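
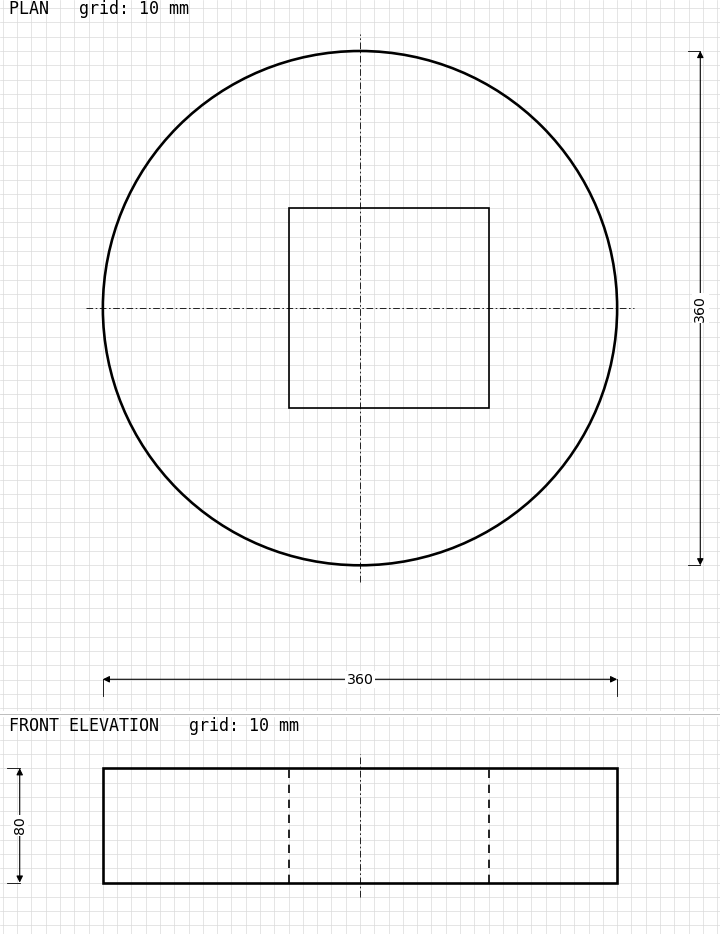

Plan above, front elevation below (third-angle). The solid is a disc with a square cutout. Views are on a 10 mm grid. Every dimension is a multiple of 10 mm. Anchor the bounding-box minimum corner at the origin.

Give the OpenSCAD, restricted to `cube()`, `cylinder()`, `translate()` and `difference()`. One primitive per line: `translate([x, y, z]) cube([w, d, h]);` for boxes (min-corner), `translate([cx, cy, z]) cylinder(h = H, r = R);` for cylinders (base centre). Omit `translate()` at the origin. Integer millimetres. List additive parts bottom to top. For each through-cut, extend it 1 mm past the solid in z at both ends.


difference() {
  translate([180, 180, 0]) cylinder(h = 80, r = 180);
  translate([130, 110, -1]) cube([140, 140, 82]);
}


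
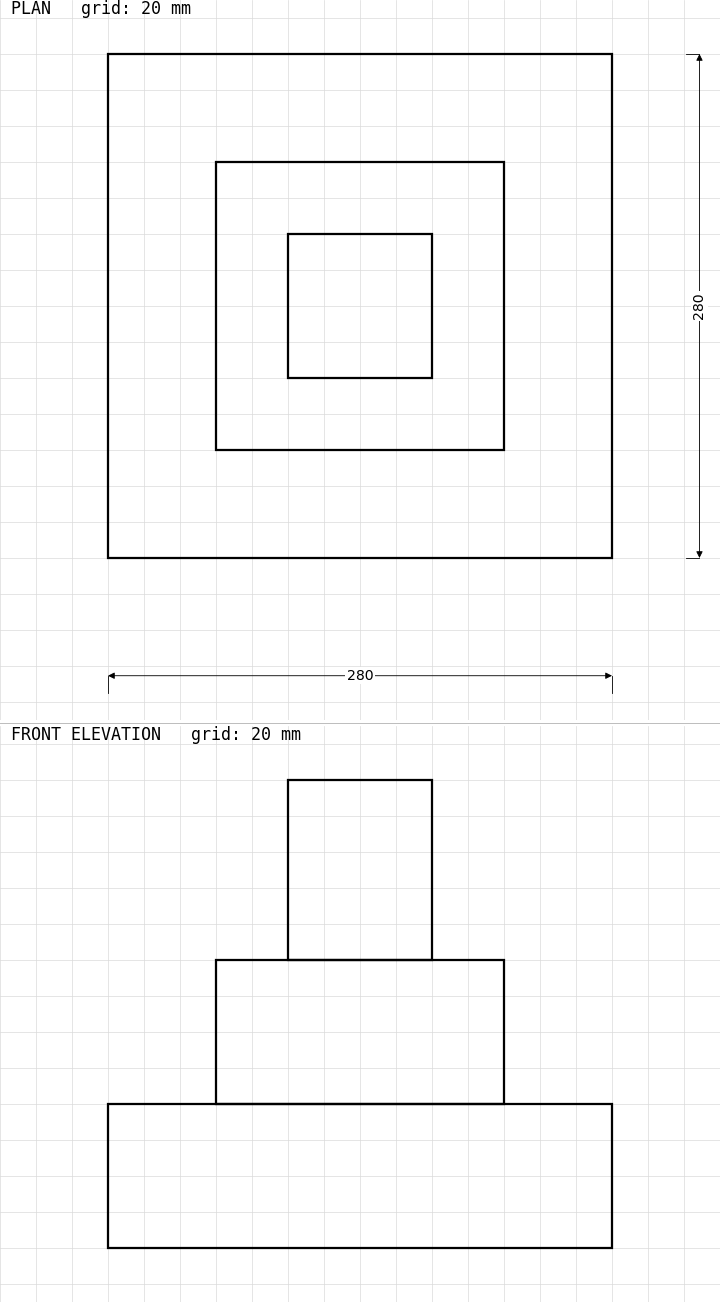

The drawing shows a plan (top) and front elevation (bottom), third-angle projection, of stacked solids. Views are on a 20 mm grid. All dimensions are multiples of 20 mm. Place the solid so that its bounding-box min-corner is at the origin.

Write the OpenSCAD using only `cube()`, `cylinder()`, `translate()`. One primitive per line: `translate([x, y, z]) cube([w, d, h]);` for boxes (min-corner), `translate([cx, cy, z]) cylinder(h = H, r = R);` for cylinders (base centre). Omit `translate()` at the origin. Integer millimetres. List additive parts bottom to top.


cube([280, 280, 80]);
translate([60, 60, 80]) cube([160, 160, 80]);
translate([100, 100, 160]) cube([80, 80, 100]);


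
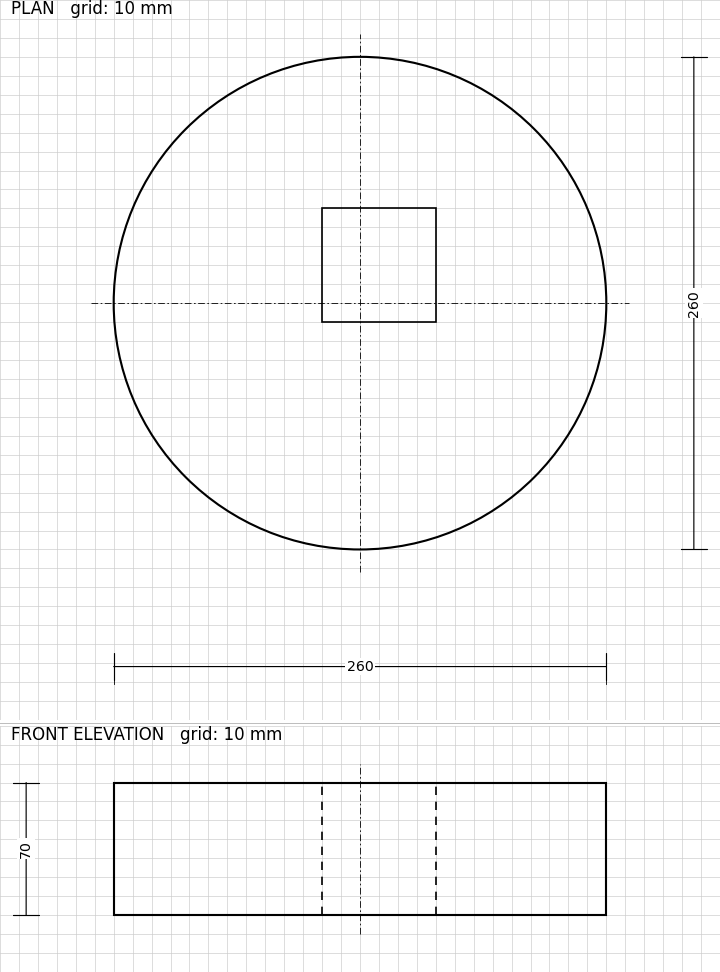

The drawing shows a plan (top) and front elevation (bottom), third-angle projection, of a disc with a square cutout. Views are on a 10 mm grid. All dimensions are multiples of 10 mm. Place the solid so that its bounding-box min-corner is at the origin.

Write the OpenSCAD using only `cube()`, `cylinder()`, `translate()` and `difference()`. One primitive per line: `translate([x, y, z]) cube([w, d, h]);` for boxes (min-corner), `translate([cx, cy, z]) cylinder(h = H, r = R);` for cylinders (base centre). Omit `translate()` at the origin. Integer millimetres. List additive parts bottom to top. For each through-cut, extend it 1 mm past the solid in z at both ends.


difference() {
  translate([130, 130, 0]) cylinder(h = 70, r = 130);
  translate([110, 120, -1]) cube([60, 60, 72]);
}


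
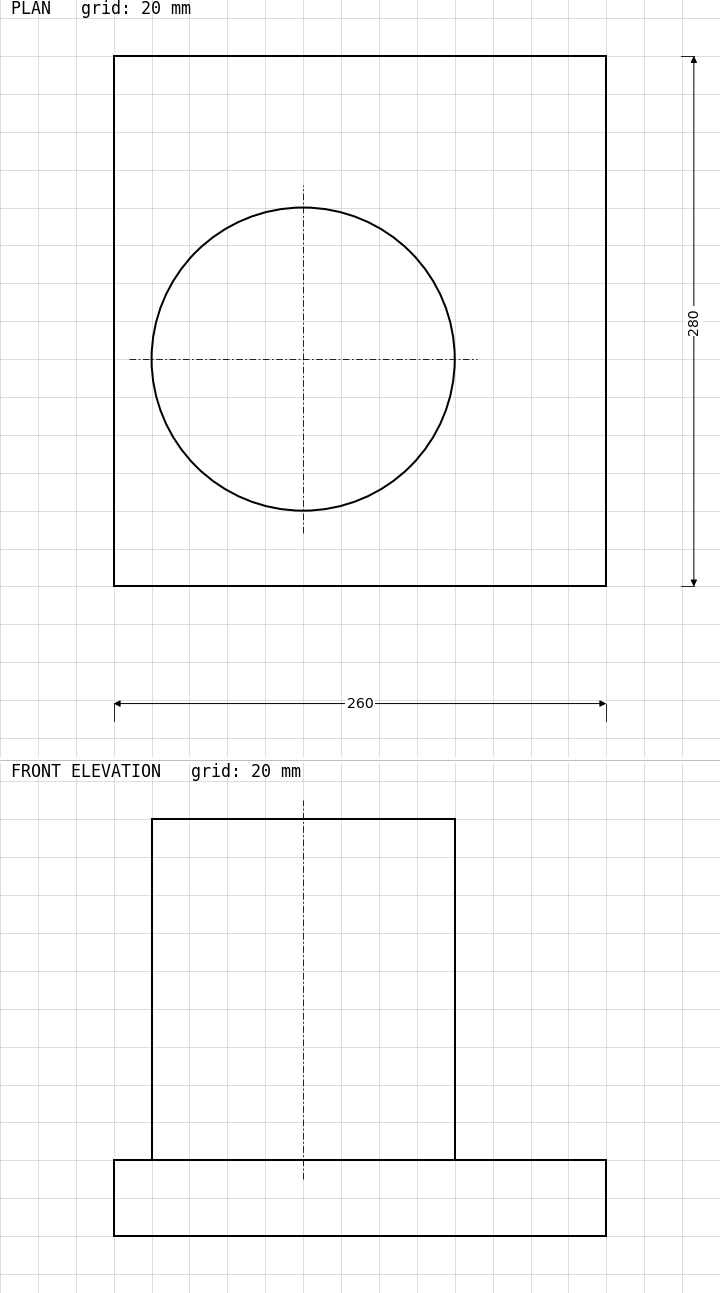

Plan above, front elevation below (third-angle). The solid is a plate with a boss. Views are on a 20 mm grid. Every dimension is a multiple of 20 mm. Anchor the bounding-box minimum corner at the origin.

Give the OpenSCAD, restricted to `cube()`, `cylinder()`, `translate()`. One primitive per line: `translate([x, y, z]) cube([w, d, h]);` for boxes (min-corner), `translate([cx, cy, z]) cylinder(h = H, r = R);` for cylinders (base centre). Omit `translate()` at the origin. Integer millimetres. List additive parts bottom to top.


cube([260, 280, 40]);
translate([100, 120, 40]) cylinder(h = 180, r = 80);


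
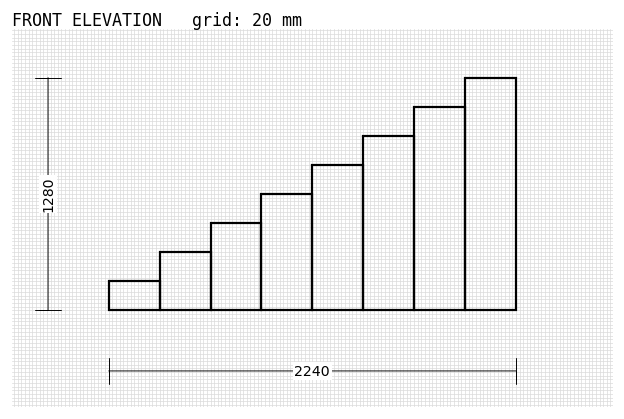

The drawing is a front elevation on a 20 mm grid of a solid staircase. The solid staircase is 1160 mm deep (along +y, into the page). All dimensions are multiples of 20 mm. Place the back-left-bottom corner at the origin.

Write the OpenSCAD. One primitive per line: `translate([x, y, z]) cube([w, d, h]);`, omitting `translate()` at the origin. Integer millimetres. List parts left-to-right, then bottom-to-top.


cube([280, 1160, 160]);
translate([280, 0, 0]) cube([280, 1160, 320]);
translate([560, 0, 0]) cube([280, 1160, 480]);
translate([840, 0, 0]) cube([280, 1160, 640]);
translate([1120, 0, 0]) cube([280, 1160, 800]);
translate([1400, 0, 0]) cube([280, 1160, 960]);
translate([1680, 0, 0]) cube([280, 1160, 1120]);
translate([1960, 0, 0]) cube([280, 1160, 1280]);


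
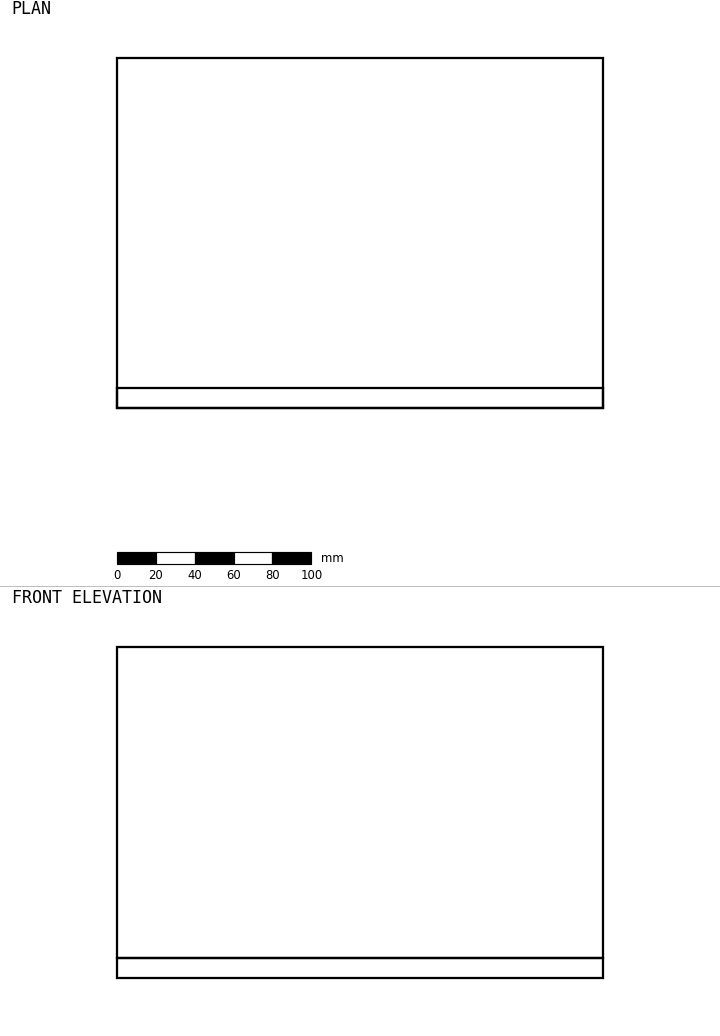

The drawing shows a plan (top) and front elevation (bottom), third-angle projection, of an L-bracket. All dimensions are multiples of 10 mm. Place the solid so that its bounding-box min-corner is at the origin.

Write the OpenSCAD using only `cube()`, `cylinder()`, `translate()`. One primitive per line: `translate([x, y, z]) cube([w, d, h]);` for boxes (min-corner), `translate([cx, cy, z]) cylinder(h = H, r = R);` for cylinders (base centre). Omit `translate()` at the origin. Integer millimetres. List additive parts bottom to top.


cube([250, 180, 10]);
translate([0, 0, 10]) cube([250, 10, 160]);


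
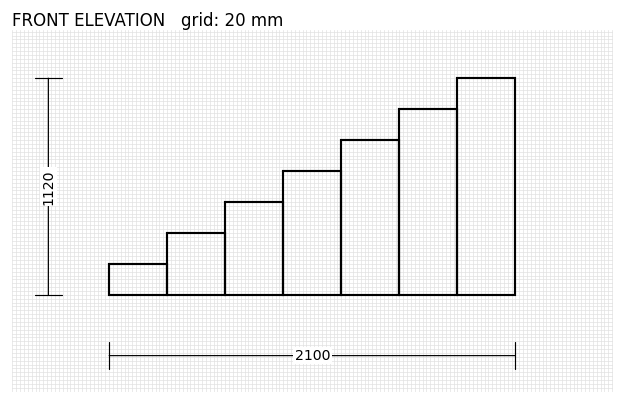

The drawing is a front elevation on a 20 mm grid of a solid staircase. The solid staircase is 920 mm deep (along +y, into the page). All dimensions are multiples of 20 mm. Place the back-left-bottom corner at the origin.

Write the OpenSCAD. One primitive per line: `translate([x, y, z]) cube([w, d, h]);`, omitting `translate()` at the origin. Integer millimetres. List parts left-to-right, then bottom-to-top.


cube([300, 920, 160]);
translate([300, 0, 0]) cube([300, 920, 320]);
translate([600, 0, 0]) cube([300, 920, 480]);
translate([900, 0, 0]) cube([300, 920, 640]);
translate([1200, 0, 0]) cube([300, 920, 800]);
translate([1500, 0, 0]) cube([300, 920, 960]);
translate([1800, 0, 0]) cube([300, 920, 1120]);


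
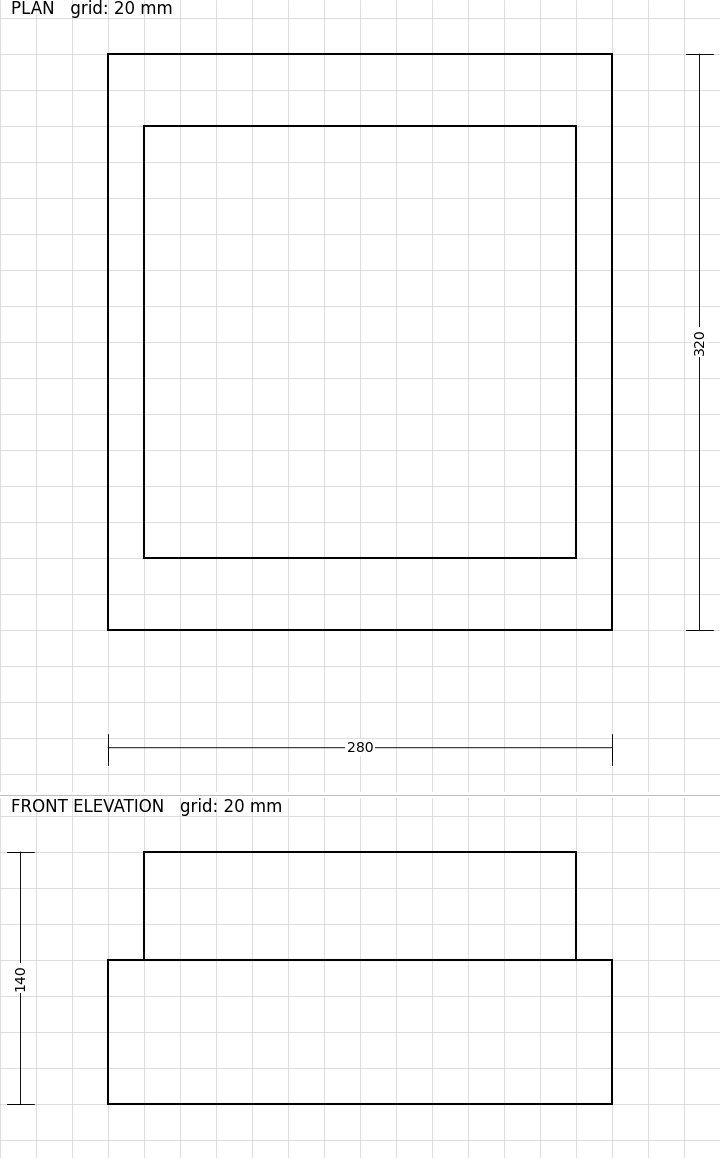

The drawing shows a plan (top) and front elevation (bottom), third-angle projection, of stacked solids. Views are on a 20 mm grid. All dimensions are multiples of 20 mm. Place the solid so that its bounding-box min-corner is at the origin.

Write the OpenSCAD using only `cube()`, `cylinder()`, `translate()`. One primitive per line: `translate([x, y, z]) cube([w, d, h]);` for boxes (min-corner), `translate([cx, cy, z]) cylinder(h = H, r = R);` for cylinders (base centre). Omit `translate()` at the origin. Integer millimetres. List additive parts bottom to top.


cube([280, 320, 80]);
translate([20, 40, 80]) cube([240, 240, 60]);


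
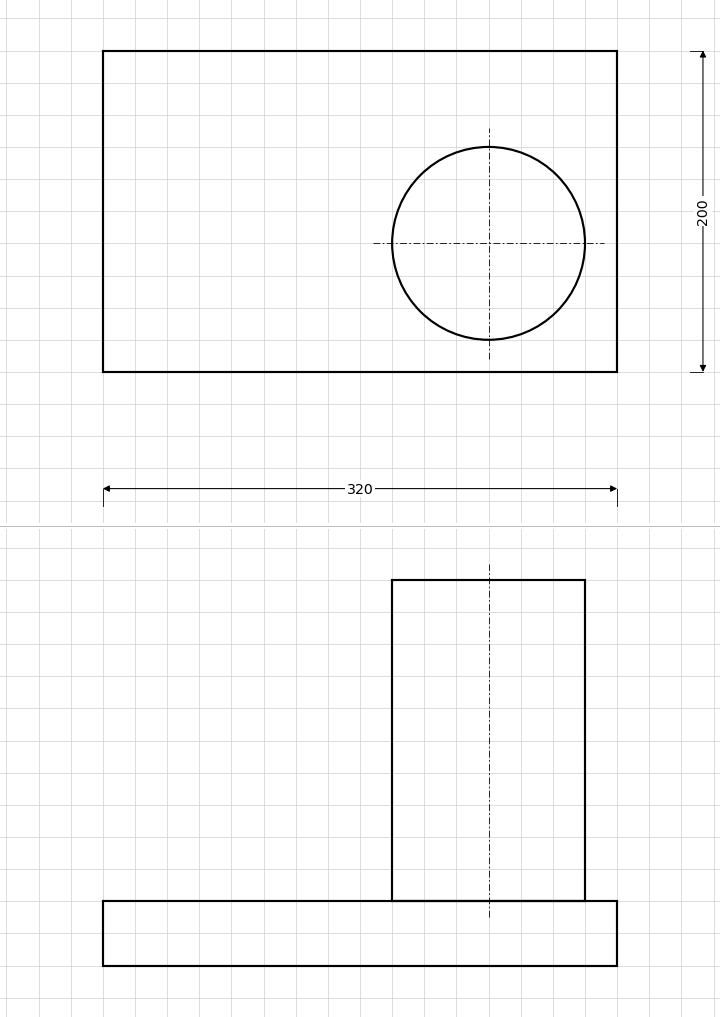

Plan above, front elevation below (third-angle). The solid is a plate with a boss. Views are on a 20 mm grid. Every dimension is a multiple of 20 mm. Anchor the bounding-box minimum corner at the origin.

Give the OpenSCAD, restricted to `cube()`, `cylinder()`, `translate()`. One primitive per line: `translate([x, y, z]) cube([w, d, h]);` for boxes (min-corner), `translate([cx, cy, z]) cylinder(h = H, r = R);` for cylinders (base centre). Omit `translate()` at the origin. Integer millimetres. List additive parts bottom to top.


cube([320, 200, 40]);
translate([240, 80, 40]) cylinder(h = 200, r = 60);


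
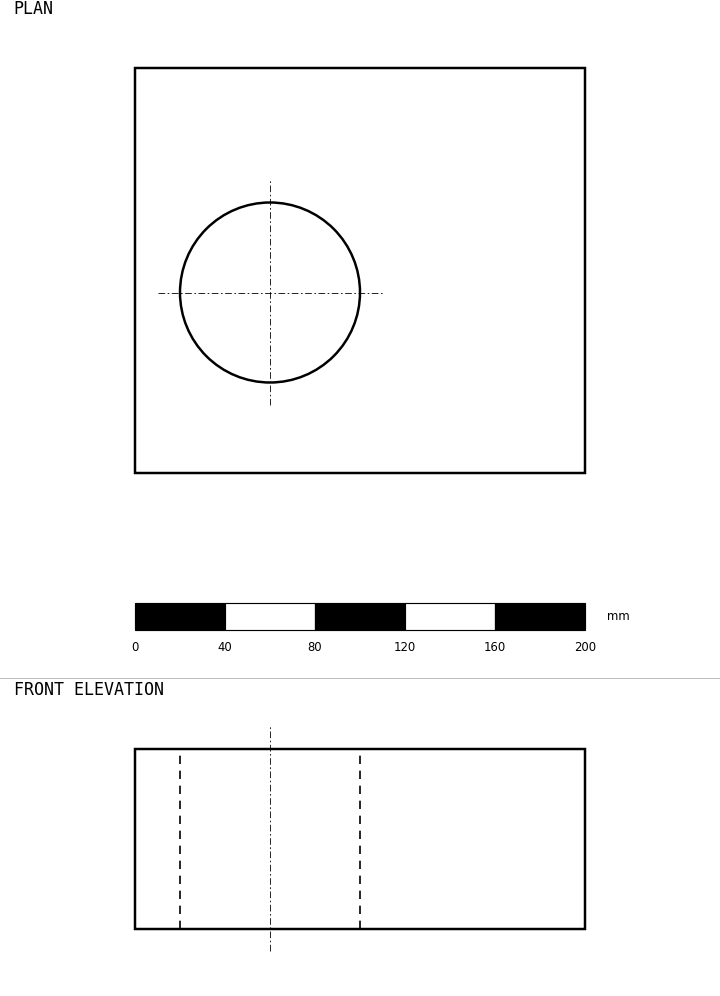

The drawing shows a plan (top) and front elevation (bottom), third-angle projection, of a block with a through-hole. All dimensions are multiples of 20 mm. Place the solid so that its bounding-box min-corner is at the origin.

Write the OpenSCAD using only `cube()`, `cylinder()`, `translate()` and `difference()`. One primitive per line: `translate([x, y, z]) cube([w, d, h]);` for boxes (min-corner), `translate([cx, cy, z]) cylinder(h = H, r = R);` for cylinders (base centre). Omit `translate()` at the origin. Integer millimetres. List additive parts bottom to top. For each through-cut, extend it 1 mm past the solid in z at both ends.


difference() {
  cube([200, 180, 80]);
  translate([60, 80, -1]) cylinder(h = 82, r = 40);
}


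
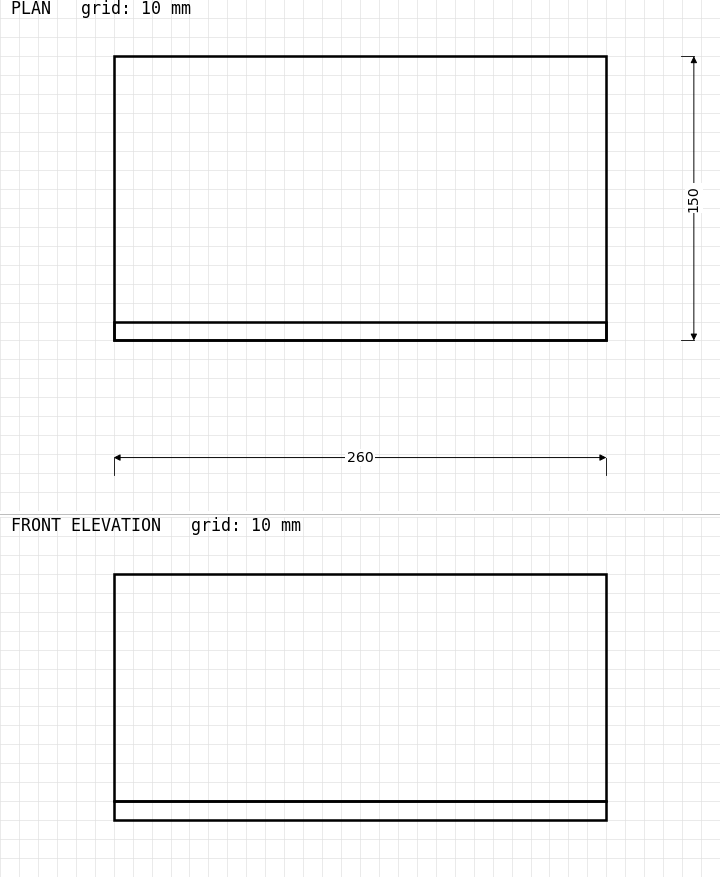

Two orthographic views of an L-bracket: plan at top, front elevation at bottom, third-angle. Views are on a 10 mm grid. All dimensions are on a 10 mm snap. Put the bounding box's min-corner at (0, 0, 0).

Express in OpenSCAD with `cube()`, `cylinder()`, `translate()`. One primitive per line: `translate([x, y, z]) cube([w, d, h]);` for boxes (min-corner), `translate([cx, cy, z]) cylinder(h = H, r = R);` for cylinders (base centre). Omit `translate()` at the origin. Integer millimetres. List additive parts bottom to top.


cube([260, 150, 10]);
translate([0, 0, 10]) cube([260, 10, 120]);


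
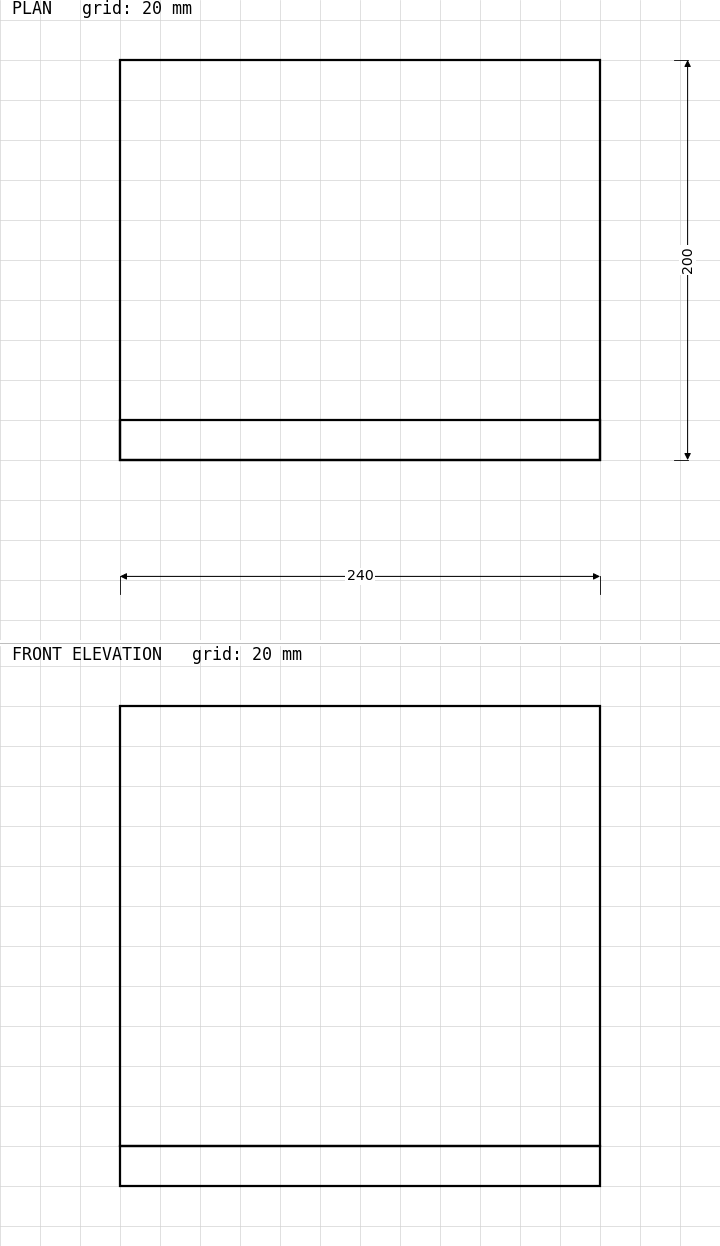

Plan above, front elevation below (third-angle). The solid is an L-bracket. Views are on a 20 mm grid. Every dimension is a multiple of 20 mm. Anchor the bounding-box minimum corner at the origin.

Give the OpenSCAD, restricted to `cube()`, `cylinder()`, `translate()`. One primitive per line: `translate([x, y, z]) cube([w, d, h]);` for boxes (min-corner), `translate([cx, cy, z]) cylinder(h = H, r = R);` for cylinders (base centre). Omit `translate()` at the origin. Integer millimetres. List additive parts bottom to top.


cube([240, 200, 20]);
translate([0, 0, 20]) cube([240, 20, 220]);


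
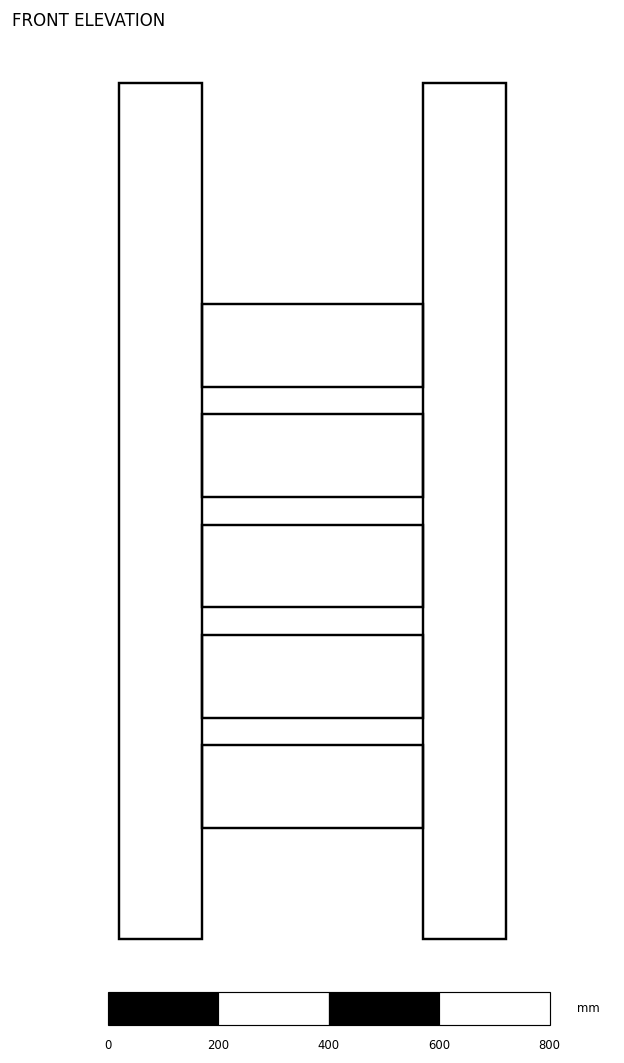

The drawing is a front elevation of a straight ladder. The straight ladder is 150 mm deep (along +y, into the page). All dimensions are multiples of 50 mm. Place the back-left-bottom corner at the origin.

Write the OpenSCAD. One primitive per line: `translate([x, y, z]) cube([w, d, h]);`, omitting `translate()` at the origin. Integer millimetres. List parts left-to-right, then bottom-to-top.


cube([150, 150, 1550]);
translate([150, 0, 200]) cube([400, 150, 150]);
translate([150, 0, 400]) cube([400, 150, 150]);
translate([150, 0, 600]) cube([400, 150, 150]);
translate([150, 0, 800]) cube([400, 150, 150]);
translate([150, 0, 1000]) cube([400, 150, 150]);
translate([550, 0, 0]) cube([150, 150, 1550]);


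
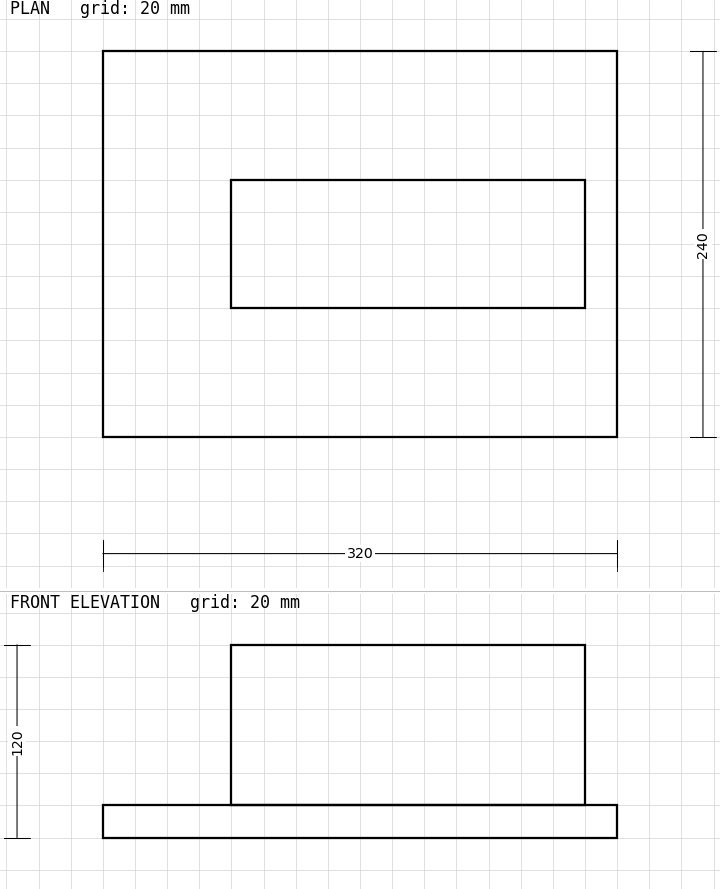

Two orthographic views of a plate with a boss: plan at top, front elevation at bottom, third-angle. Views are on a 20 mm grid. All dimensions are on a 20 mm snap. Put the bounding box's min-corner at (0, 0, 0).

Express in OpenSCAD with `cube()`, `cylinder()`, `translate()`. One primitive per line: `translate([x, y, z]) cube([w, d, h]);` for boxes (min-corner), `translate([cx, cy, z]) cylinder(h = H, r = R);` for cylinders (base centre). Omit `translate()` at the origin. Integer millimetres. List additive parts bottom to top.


cube([320, 240, 20]);
translate([80, 80, 20]) cube([220, 80, 100]);


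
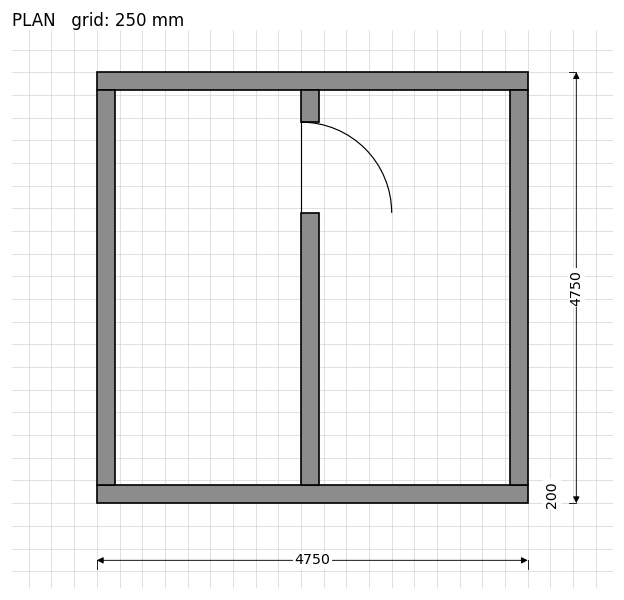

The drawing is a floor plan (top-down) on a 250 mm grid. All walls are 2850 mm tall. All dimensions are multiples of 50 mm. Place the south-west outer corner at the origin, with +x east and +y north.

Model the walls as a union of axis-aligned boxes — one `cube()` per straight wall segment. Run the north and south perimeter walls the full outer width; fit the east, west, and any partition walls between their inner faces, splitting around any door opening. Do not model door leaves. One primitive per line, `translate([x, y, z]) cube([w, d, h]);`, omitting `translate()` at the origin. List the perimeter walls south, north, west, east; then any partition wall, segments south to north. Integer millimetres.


cube([4750, 200, 2850]);
translate([0, 4550, 0]) cube([4750, 200, 2850]);
translate([0, 200, 0]) cube([200, 4350, 2850]);
translate([4550, 200, 0]) cube([200, 4350, 2850]);
translate([2250, 200, 0]) cube([200, 3000, 2850]);
translate([2250, 4200, 0]) cube([200, 350, 2850]);


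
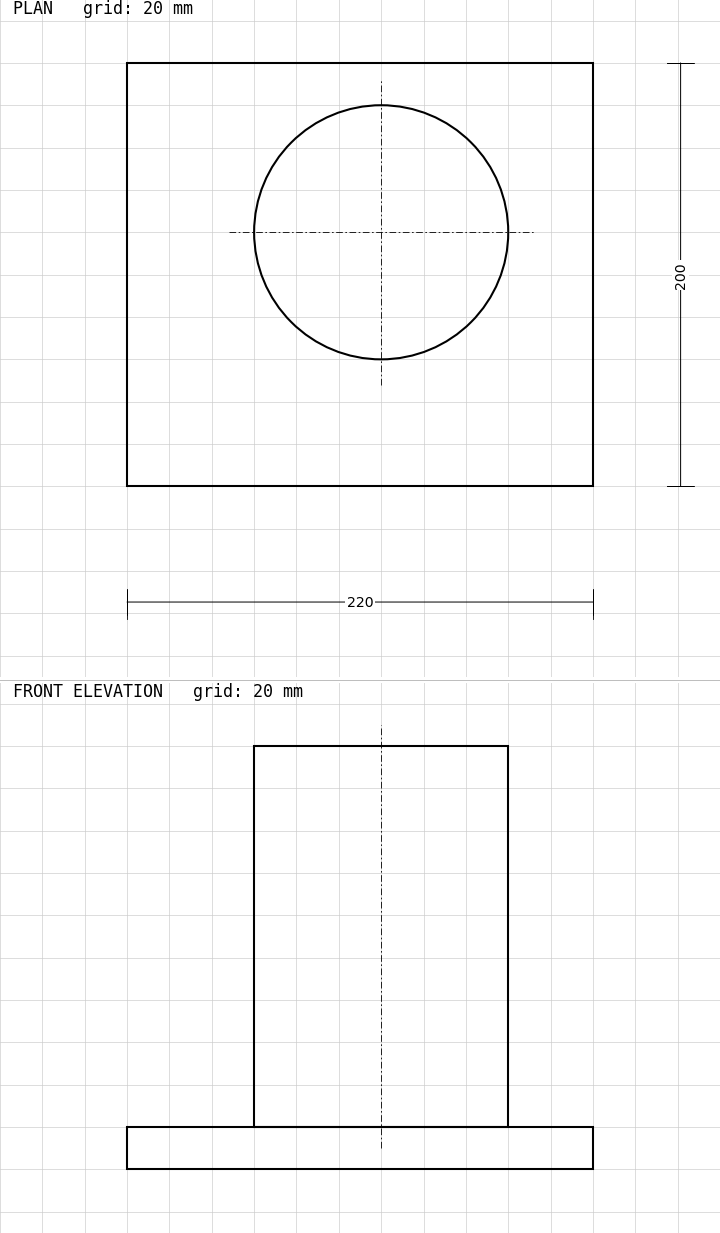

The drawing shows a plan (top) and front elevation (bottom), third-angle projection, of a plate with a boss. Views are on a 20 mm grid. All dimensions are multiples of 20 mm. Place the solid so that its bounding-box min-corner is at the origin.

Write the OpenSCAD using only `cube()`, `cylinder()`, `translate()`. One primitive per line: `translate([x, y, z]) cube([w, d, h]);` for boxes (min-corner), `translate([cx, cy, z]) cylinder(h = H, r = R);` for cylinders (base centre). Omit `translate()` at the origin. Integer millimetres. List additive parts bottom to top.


cube([220, 200, 20]);
translate([120, 120, 20]) cylinder(h = 180, r = 60);


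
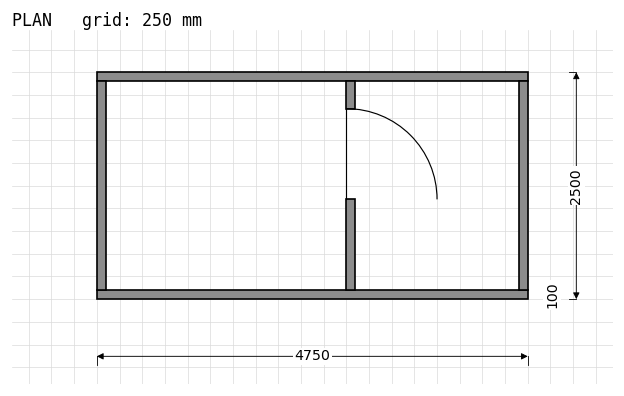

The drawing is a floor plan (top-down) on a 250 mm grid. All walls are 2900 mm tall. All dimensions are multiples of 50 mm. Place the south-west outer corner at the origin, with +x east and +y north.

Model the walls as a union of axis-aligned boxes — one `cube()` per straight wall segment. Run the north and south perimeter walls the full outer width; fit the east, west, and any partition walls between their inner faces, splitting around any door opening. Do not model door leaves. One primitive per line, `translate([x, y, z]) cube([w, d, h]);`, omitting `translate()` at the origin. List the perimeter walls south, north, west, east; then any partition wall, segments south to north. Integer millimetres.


cube([4750, 100, 2900]);
translate([0, 2400, 0]) cube([4750, 100, 2900]);
translate([0, 100, 0]) cube([100, 2300, 2900]);
translate([4650, 100, 0]) cube([100, 2300, 2900]);
translate([2750, 100, 0]) cube([100, 1000, 2900]);
translate([2750, 2100, 0]) cube([100, 300, 2900]);


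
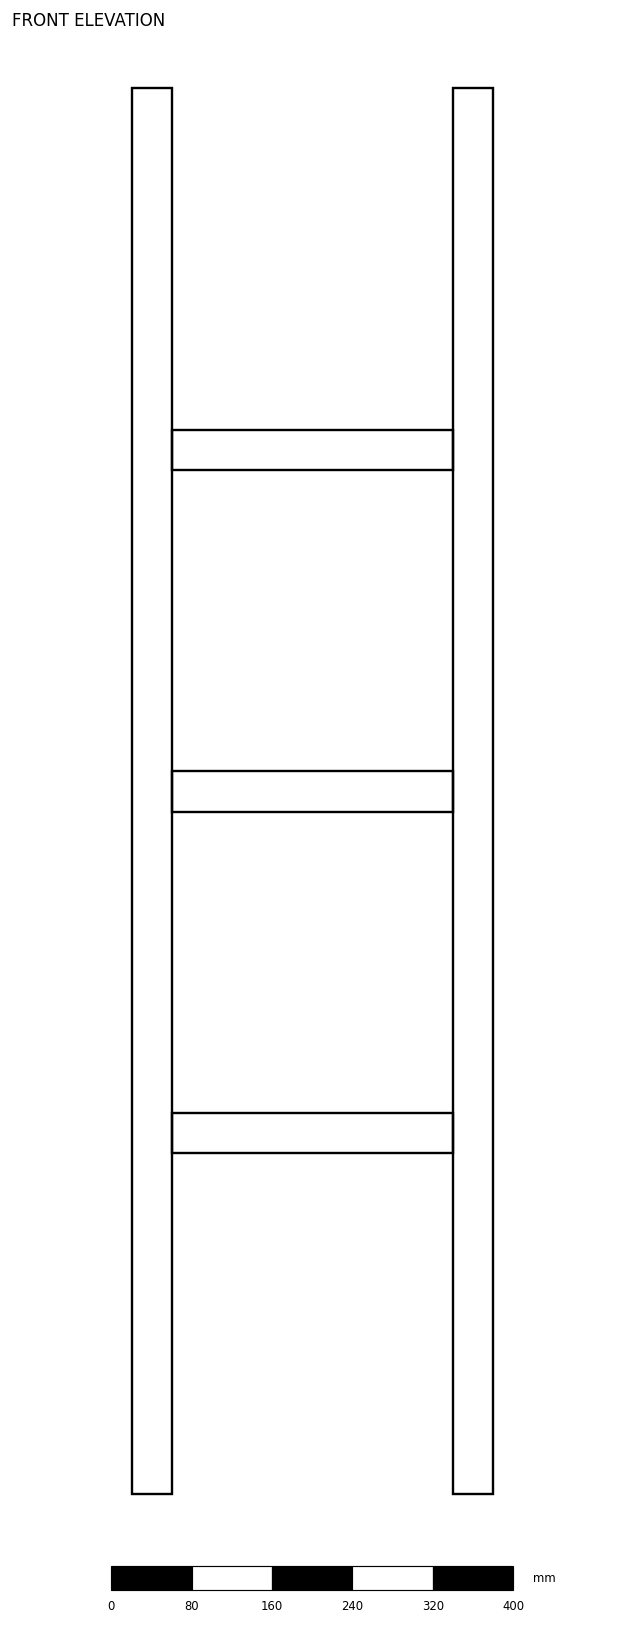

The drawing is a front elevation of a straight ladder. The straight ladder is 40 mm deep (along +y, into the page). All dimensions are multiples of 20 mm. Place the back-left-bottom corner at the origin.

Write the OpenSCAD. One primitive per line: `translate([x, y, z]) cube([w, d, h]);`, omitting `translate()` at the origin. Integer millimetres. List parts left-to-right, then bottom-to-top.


cube([40, 40, 1400]);
translate([40, 0, 340]) cube([280, 40, 40]);
translate([40, 0, 680]) cube([280, 40, 40]);
translate([40, 0, 1020]) cube([280, 40, 40]);
translate([320, 0, 0]) cube([40, 40, 1400]);


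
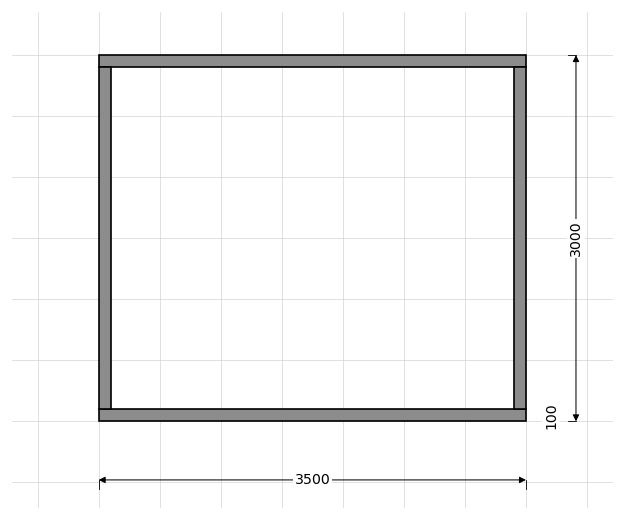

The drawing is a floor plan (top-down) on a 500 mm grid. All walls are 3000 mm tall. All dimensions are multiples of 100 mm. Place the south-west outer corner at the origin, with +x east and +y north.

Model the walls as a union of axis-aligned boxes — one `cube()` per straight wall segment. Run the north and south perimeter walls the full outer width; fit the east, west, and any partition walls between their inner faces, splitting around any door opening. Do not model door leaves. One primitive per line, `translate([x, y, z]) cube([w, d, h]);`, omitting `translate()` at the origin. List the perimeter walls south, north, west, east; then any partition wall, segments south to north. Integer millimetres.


cube([3500, 100, 3000]);
translate([0, 2900, 0]) cube([3500, 100, 3000]);
translate([0, 100, 0]) cube([100, 2800, 3000]);
translate([3400, 100, 0]) cube([100, 2800, 3000]);


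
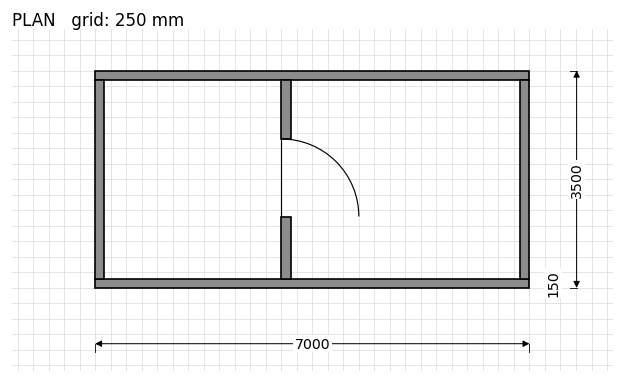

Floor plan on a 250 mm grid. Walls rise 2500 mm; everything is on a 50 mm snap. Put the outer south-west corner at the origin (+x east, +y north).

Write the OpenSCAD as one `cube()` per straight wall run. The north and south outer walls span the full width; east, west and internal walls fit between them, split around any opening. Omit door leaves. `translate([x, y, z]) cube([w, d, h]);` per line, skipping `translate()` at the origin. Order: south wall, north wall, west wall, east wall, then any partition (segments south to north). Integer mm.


cube([7000, 150, 2500]);
translate([0, 3350, 0]) cube([7000, 150, 2500]);
translate([0, 150, 0]) cube([150, 3200, 2500]);
translate([6850, 150, 0]) cube([150, 3200, 2500]);
translate([3000, 150, 0]) cube([150, 1000, 2500]);
translate([3000, 2400, 0]) cube([150, 950, 2500]);


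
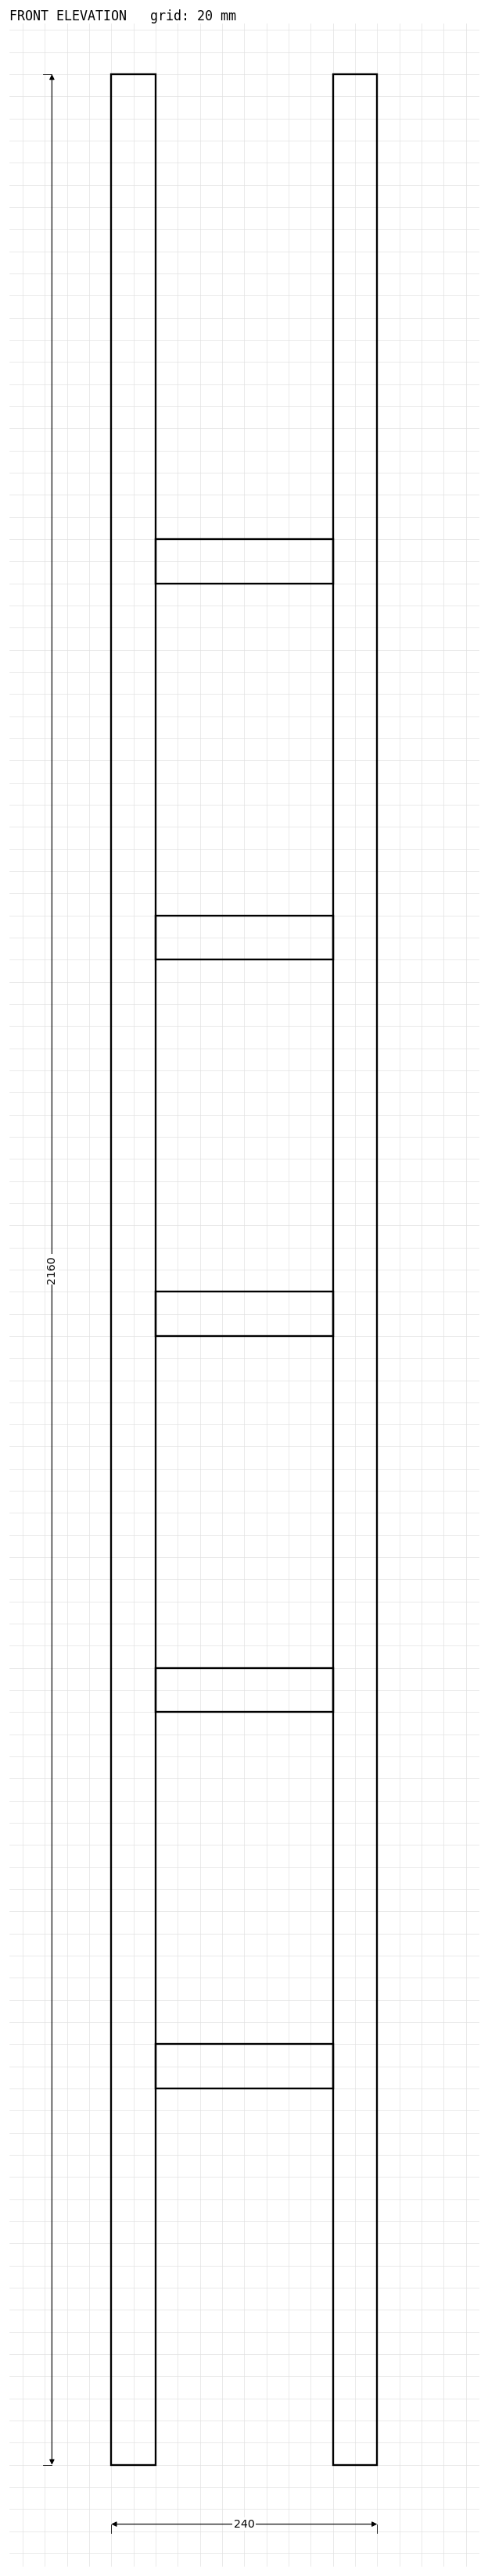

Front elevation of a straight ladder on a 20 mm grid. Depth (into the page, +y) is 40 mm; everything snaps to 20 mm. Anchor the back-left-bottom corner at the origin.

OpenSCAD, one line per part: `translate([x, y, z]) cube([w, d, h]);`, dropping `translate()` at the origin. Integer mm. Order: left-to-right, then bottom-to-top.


cube([40, 40, 2160]);
translate([40, 0, 340]) cube([160, 40, 40]);
translate([40, 0, 680]) cube([160, 40, 40]);
translate([40, 0, 1020]) cube([160, 40, 40]);
translate([40, 0, 1360]) cube([160, 40, 40]);
translate([40, 0, 1700]) cube([160, 40, 40]);
translate([200, 0, 0]) cube([40, 40, 2160]);


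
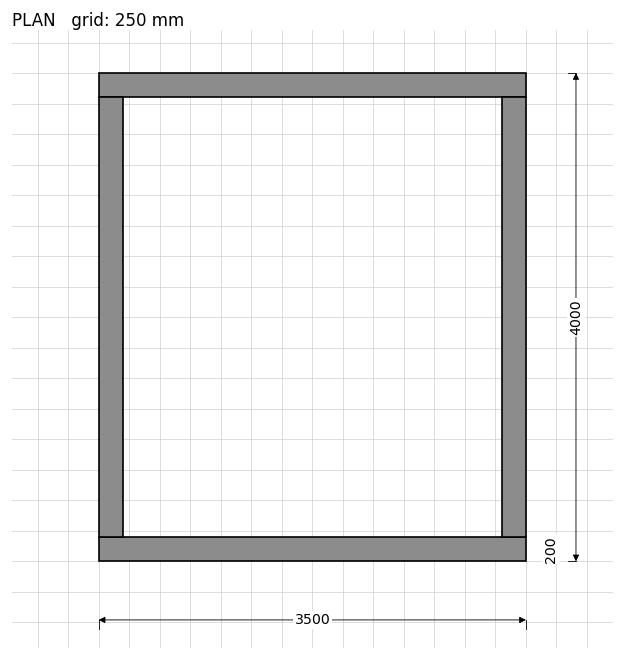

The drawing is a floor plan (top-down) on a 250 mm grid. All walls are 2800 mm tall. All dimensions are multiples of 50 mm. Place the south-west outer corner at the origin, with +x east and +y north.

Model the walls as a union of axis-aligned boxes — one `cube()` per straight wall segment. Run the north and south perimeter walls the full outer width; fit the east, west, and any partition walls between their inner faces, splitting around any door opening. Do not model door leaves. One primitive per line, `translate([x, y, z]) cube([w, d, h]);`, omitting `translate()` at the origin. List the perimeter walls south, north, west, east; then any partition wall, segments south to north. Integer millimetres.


cube([3500, 200, 2800]);
translate([0, 3800, 0]) cube([3500, 200, 2800]);
translate([0, 200, 0]) cube([200, 3600, 2800]);
translate([3300, 200, 0]) cube([200, 3600, 2800]);


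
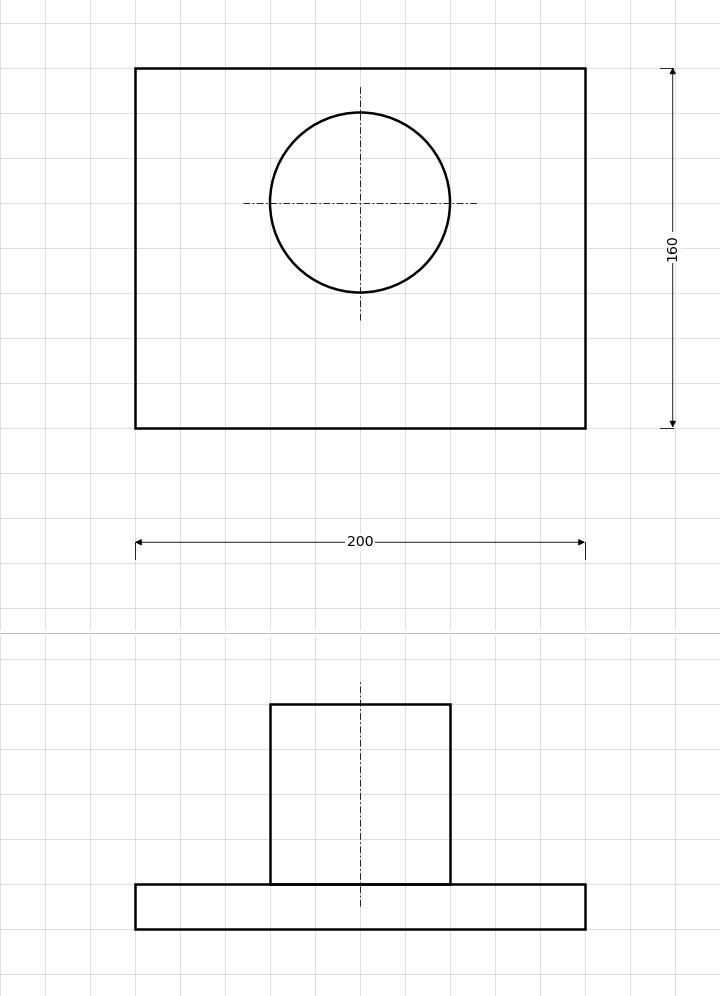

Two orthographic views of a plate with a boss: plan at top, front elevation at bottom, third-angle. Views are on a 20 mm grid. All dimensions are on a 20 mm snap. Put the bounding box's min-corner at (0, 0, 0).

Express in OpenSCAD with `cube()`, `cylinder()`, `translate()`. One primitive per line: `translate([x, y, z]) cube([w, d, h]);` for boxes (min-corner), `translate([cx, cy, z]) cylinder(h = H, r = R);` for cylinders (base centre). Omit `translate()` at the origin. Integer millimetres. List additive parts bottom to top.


cube([200, 160, 20]);
translate([100, 100, 20]) cylinder(h = 80, r = 40);


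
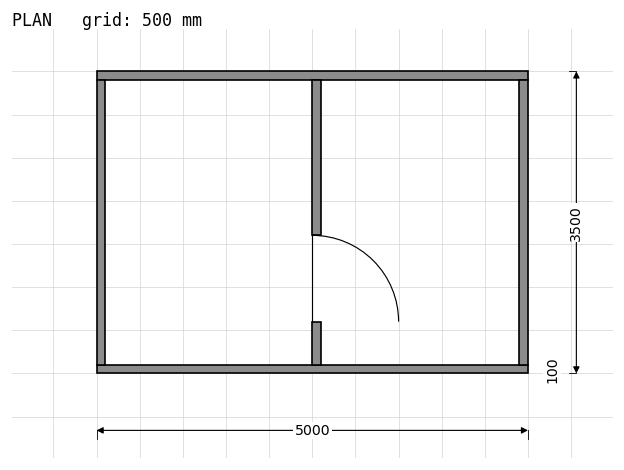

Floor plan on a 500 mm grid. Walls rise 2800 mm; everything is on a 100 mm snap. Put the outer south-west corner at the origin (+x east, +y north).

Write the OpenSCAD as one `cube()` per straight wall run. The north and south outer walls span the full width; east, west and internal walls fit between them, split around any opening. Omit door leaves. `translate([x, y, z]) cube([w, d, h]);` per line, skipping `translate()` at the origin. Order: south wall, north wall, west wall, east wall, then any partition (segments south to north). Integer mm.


cube([5000, 100, 2800]);
translate([0, 3400, 0]) cube([5000, 100, 2800]);
translate([0, 100, 0]) cube([100, 3300, 2800]);
translate([4900, 100, 0]) cube([100, 3300, 2800]);
translate([2500, 100, 0]) cube([100, 500, 2800]);
translate([2500, 1600, 0]) cube([100, 1800, 2800]);


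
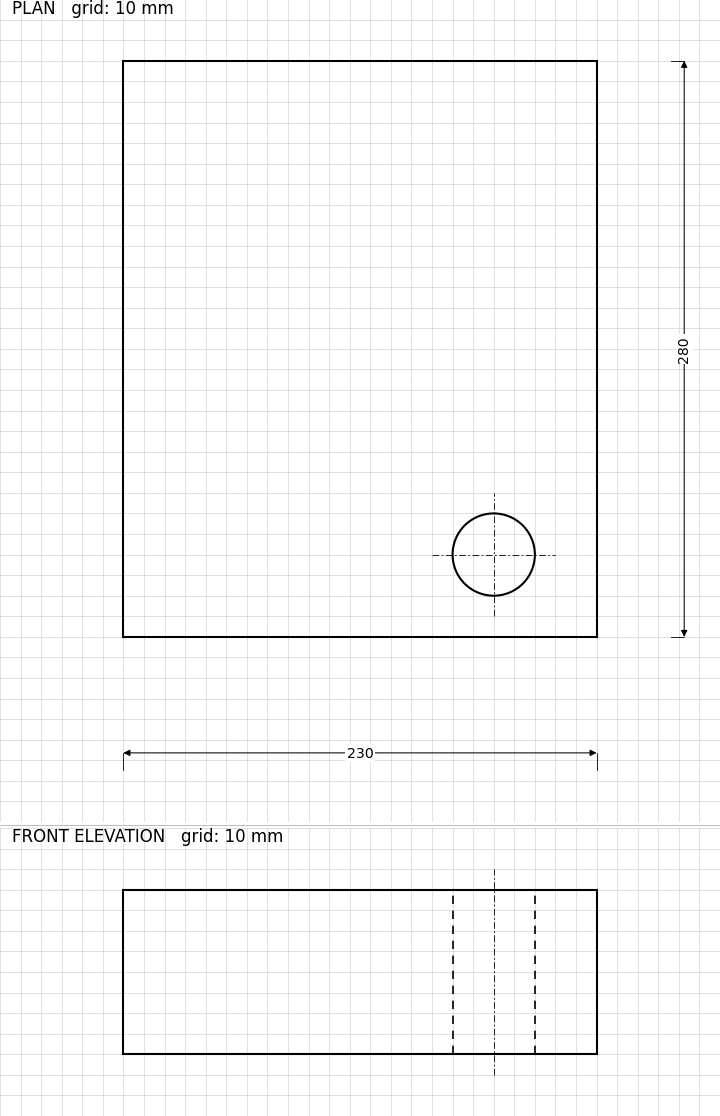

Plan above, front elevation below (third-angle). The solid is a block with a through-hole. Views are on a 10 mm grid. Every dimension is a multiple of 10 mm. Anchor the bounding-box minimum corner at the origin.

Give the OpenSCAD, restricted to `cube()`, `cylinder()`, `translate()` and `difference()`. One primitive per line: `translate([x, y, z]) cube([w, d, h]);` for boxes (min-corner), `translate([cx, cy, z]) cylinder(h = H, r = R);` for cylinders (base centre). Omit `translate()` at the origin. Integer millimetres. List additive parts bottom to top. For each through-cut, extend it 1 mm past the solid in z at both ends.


difference() {
  cube([230, 280, 80]);
  translate([180, 40, -1]) cylinder(h = 82, r = 20);
}


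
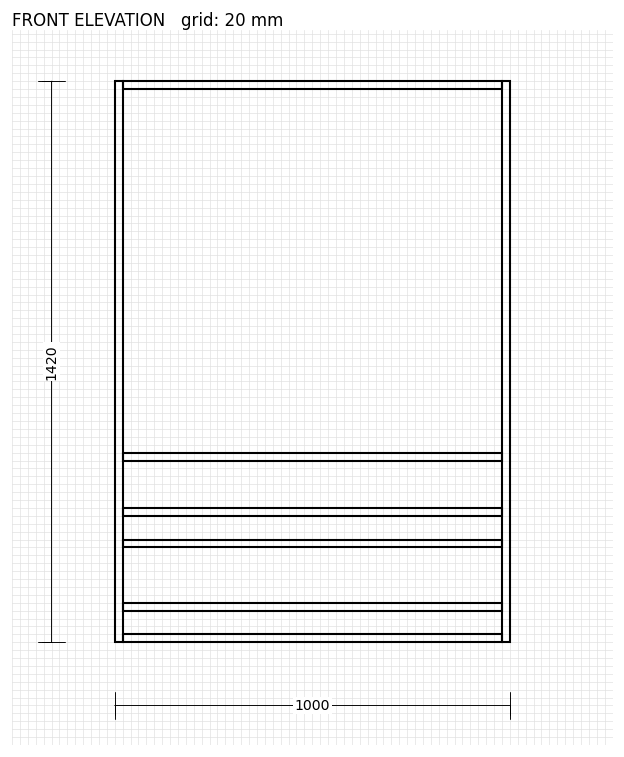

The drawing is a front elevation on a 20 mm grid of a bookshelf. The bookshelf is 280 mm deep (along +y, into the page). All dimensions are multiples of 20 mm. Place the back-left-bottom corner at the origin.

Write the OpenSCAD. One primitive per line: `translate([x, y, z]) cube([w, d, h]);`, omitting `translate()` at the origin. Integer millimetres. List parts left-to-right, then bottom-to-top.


cube([20, 280, 1420]);
translate([20, 0, 0]) cube([960, 280, 20]);
translate([20, 0, 80]) cube([960, 280, 20]);
translate([20, 0, 240]) cube([960, 280, 20]);
translate([20, 0, 320]) cube([960, 280, 20]);
translate([20, 0, 460]) cube([960, 280, 20]);
translate([20, 0, 1400]) cube([960, 280, 20]);
translate([980, 0, 0]) cube([20, 280, 1420]);


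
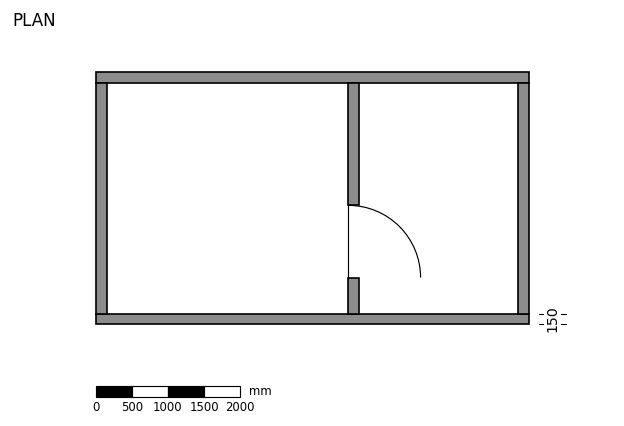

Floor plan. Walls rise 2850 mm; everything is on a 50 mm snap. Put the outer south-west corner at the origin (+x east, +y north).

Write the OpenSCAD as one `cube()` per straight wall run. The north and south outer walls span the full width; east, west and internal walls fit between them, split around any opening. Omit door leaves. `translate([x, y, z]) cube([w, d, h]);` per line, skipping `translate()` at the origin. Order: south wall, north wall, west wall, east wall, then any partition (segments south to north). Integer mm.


cube([6000, 150, 2850]);
translate([0, 3350, 0]) cube([6000, 150, 2850]);
translate([0, 150, 0]) cube([150, 3200, 2850]);
translate([5850, 150, 0]) cube([150, 3200, 2850]);
translate([3500, 150, 0]) cube([150, 500, 2850]);
translate([3500, 1650, 0]) cube([150, 1700, 2850]);


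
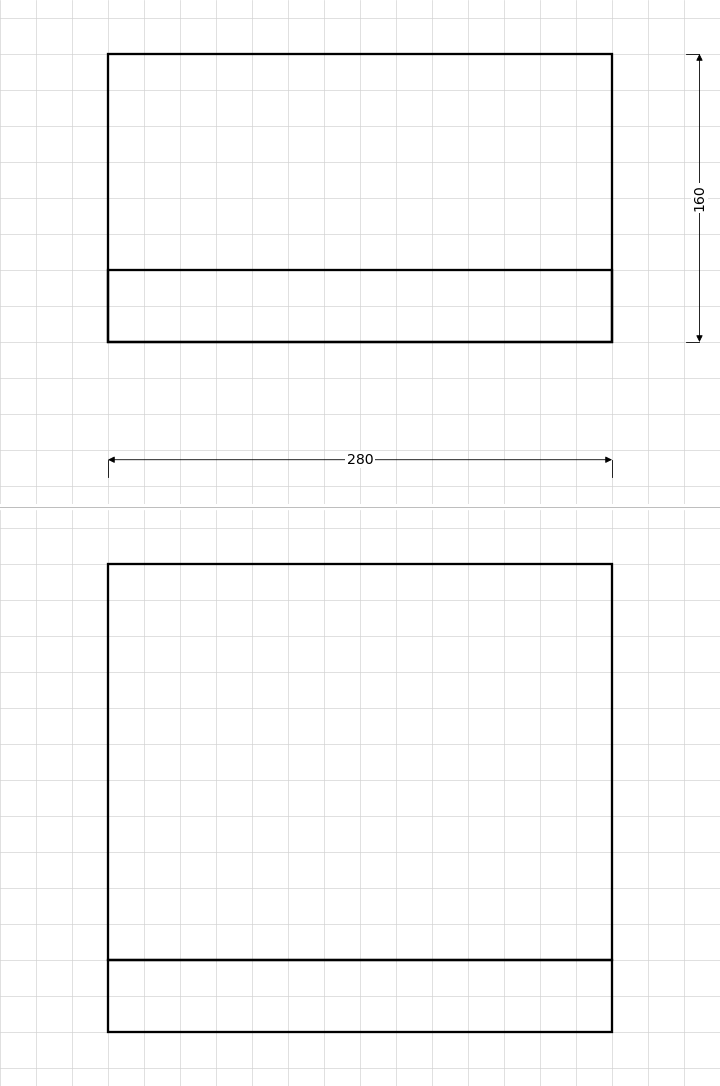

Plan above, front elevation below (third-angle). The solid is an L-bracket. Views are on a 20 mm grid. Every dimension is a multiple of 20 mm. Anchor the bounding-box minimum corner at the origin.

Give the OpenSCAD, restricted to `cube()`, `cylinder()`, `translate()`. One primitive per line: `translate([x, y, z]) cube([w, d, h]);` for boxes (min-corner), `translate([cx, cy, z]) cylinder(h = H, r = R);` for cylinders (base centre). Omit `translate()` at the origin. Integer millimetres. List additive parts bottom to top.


cube([280, 160, 40]);
translate([0, 0, 40]) cube([280, 40, 220]);


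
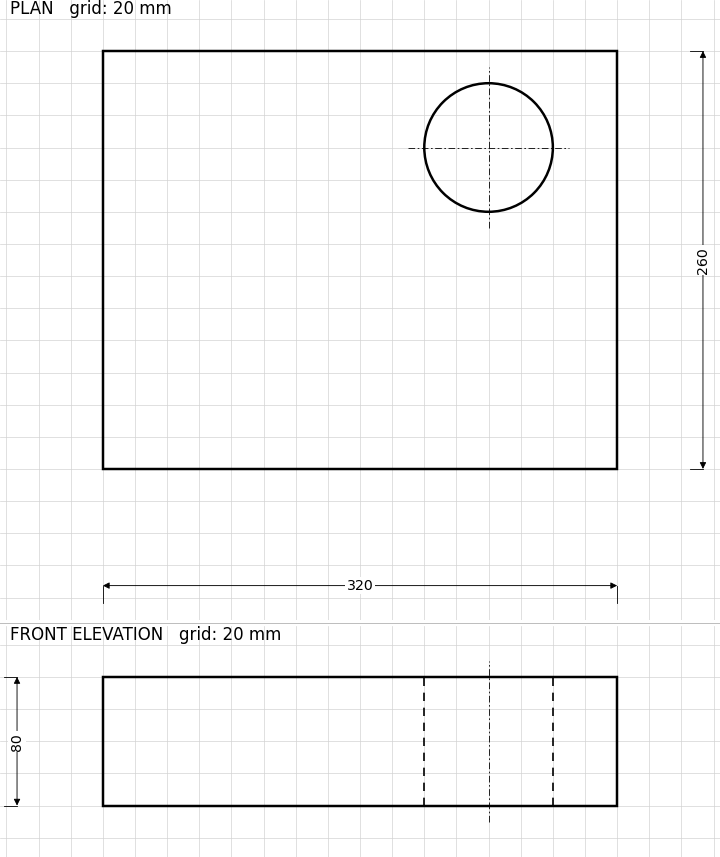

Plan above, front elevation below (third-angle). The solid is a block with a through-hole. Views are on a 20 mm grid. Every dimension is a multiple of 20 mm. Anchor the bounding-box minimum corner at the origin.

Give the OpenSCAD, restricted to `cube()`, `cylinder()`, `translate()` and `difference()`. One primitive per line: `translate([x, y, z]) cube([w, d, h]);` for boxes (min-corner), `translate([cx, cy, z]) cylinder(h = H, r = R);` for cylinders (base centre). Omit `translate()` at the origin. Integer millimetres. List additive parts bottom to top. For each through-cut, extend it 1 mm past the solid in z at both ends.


difference() {
  cube([320, 260, 80]);
  translate([240, 200, -1]) cylinder(h = 82, r = 40);
}


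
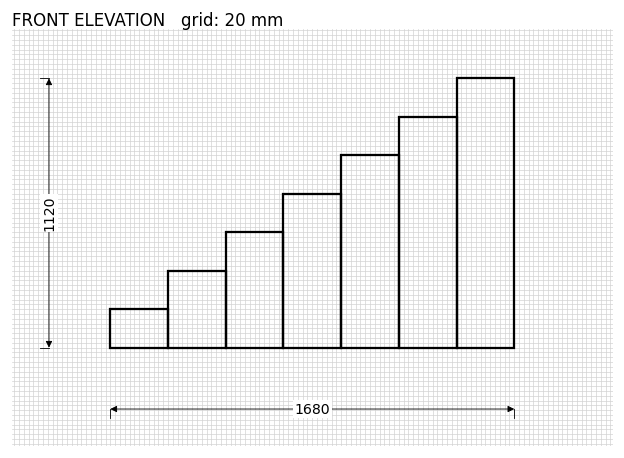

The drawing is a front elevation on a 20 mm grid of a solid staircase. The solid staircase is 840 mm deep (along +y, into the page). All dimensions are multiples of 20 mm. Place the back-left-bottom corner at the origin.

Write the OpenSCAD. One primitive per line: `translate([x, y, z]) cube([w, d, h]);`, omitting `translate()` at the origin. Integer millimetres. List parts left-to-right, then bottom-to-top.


cube([240, 840, 160]);
translate([240, 0, 0]) cube([240, 840, 320]);
translate([480, 0, 0]) cube([240, 840, 480]);
translate([720, 0, 0]) cube([240, 840, 640]);
translate([960, 0, 0]) cube([240, 840, 800]);
translate([1200, 0, 0]) cube([240, 840, 960]);
translate([1440, 0, 0]) cube([240, 840, 1120]);


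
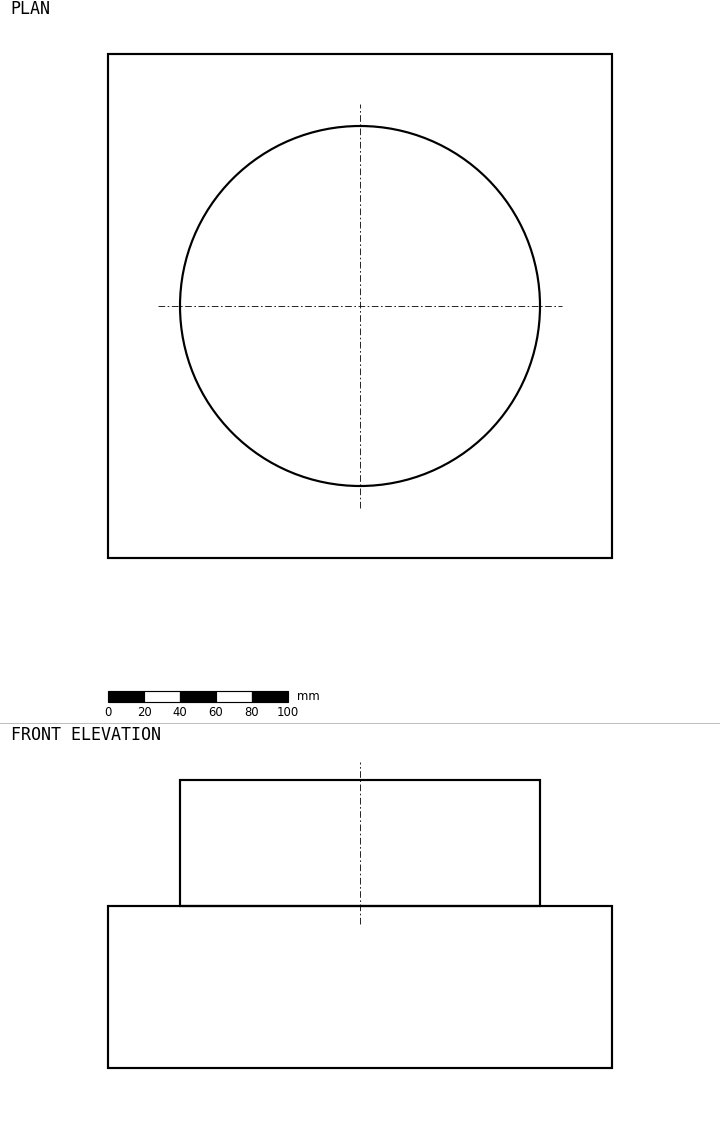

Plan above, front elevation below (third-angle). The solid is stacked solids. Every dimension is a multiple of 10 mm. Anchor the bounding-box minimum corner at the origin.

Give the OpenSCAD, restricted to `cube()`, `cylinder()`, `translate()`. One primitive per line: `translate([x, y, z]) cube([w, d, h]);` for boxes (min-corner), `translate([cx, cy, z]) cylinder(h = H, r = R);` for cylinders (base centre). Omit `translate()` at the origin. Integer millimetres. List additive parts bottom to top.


cube([280, 280, 90]);
translate([140, 140, 90]) cylinder(h = 70, r = 100);


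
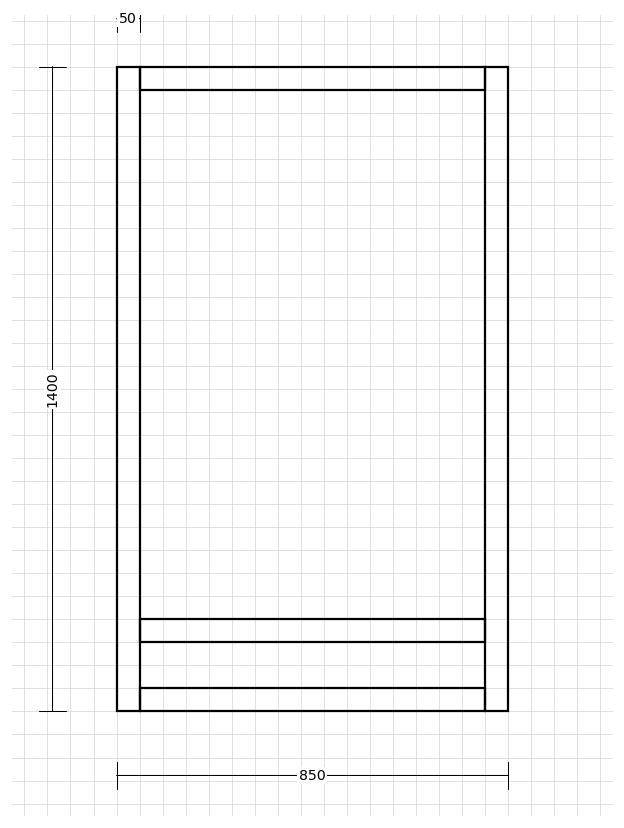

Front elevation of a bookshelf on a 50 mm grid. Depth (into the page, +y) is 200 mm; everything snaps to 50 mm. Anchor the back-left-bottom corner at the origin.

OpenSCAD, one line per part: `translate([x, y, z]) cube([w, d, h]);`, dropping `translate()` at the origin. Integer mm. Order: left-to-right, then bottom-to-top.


cube([50, 200, 1400]);
translate([50, 0, 0]) cube([750, 200, 50]);
translate([50, 0, 150]) cube([750, 200, 50]);
translate([50, 0, 1350]) cube([750, 200, 50]);
translate([800, 0, 0]) cube([50, 200, 1400]);


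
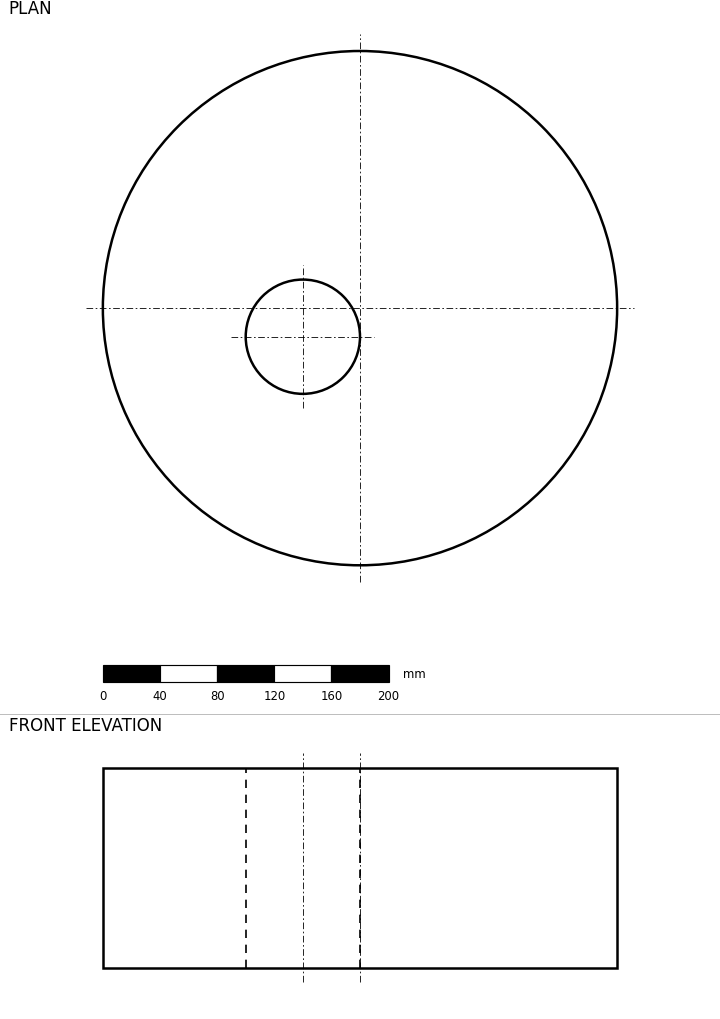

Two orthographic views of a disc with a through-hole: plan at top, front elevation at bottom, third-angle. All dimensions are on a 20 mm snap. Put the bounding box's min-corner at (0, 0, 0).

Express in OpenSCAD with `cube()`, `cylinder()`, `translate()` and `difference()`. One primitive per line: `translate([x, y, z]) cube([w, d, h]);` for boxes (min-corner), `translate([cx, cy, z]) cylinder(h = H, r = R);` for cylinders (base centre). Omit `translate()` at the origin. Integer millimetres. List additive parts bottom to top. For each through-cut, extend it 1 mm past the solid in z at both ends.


difference() {
  translate([180, 180, 0]) cylinder(h = 140, r = 180);
  translate([140, 160, -1]) cylinder(h = 142, r = 40);
}


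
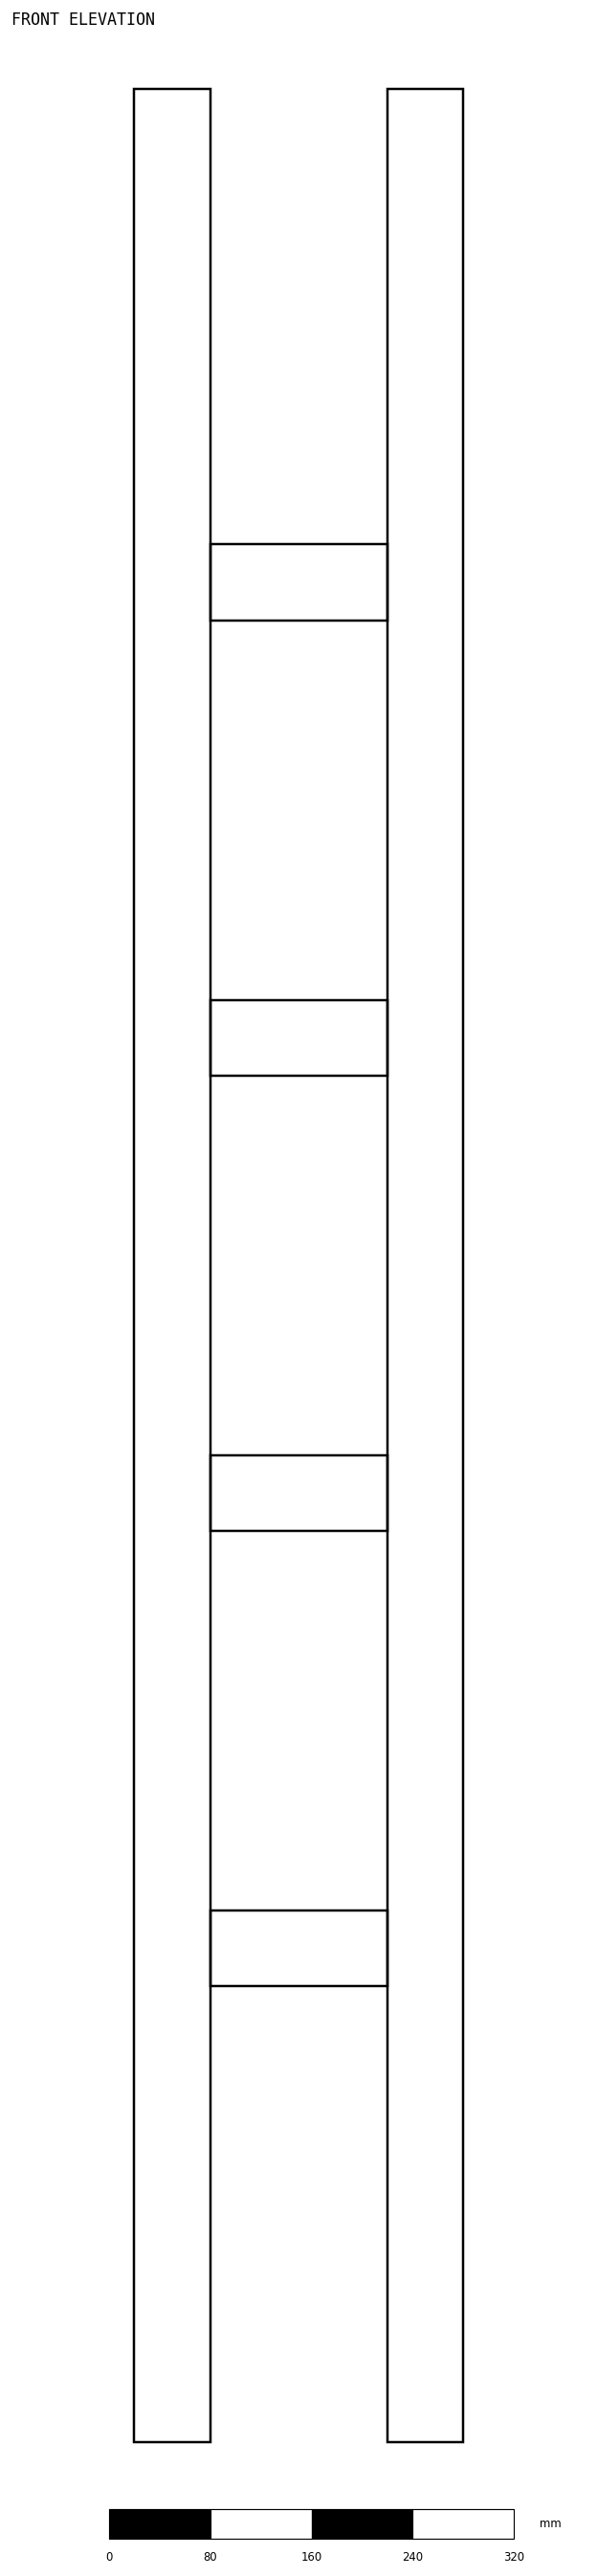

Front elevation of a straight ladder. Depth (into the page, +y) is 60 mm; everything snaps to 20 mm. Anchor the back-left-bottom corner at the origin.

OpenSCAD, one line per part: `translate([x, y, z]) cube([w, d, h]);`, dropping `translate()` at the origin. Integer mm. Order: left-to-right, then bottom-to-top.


cube([60, 60, 1860]);
translate([60, 0, 360]) cube([140, 60, 60]);
translate([60, 0, 720]) cube([140, 60, 60]);
translate([60, 0, 1080]) cube([140, 60, 60]);
translate([60, 0, 1440]) cube([140, 60, 60]);
translate([200, 0, 0]) cube([60, 60, 1860]);
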